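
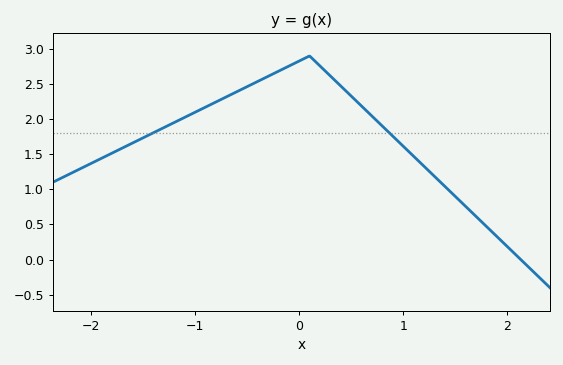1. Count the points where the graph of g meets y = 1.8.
2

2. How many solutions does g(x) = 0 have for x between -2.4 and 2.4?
1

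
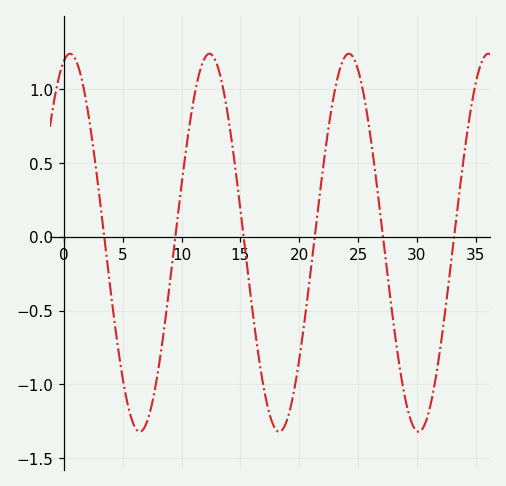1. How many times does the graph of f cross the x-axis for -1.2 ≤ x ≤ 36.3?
6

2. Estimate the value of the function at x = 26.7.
0.286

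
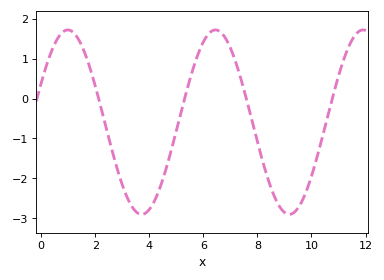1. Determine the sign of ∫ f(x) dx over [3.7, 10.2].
negative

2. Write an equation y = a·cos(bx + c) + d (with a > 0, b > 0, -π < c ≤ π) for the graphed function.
y = 2.31cos(1.1x - 1.1) - 0.59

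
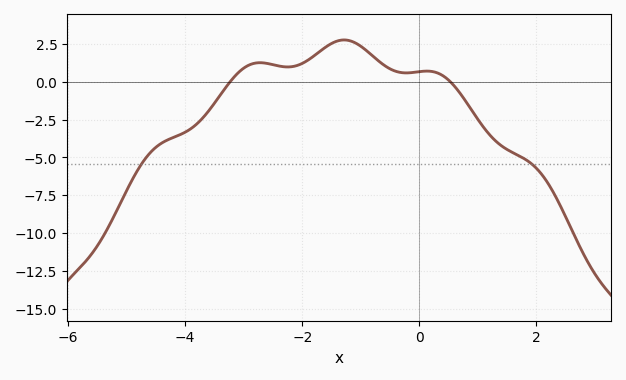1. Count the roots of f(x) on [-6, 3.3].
2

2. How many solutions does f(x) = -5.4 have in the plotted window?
2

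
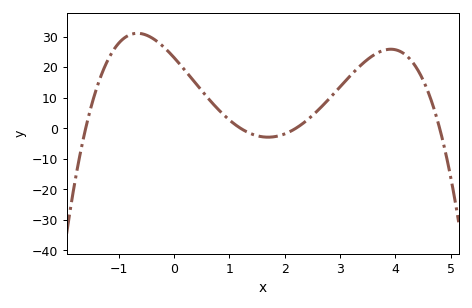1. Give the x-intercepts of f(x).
-1.6, 1.2, 2.2, 4.8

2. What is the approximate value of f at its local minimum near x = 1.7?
-3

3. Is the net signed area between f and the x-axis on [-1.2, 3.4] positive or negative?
positive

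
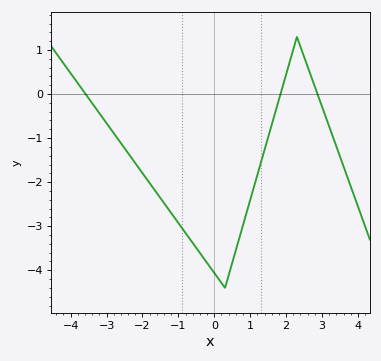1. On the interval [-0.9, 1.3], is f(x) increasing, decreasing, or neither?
neither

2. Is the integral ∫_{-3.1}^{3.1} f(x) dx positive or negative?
negative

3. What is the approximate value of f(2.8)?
0.2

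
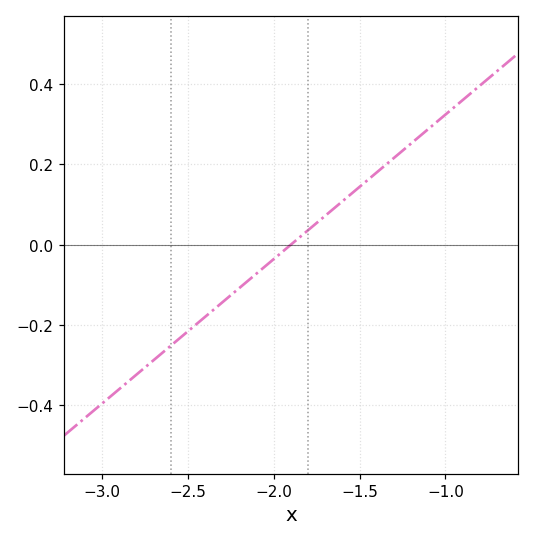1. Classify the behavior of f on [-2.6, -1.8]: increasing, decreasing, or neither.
increasing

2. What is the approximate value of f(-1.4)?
0.18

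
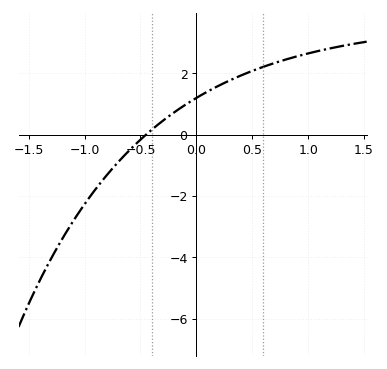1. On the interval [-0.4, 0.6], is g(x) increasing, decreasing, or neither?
increasing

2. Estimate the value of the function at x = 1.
2.6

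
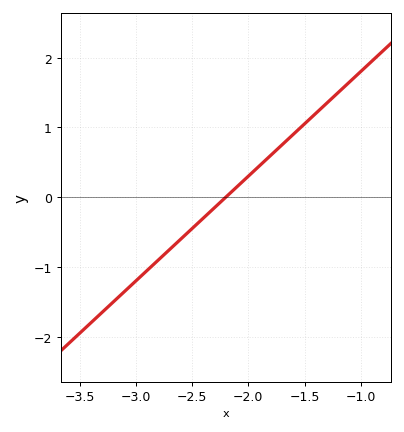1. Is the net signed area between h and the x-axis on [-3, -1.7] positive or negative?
negative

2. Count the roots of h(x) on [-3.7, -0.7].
1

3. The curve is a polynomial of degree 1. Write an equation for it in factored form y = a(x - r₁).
y = 1.5(x + 2.2)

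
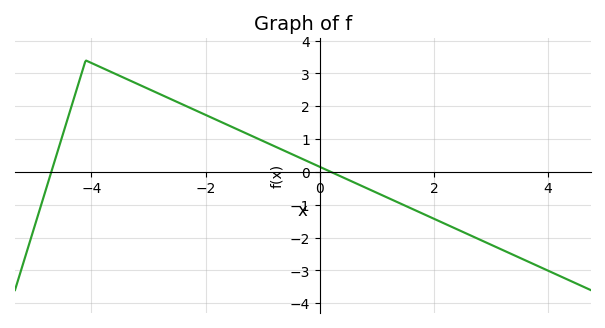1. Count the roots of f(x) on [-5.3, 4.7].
2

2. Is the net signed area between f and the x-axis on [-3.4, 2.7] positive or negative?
positive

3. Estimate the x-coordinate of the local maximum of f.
-4.1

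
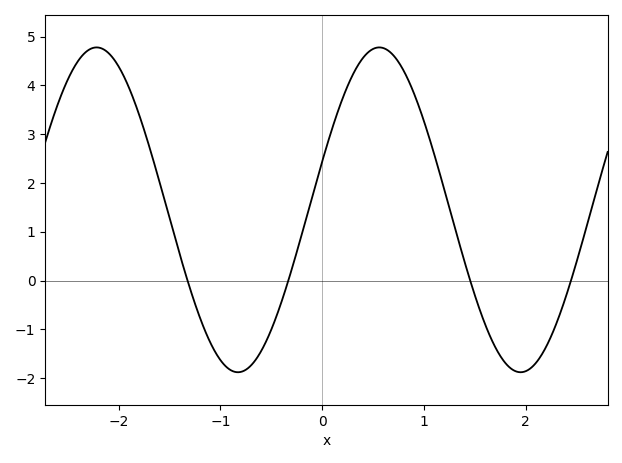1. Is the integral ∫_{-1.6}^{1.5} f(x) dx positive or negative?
positive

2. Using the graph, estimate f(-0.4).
-0.437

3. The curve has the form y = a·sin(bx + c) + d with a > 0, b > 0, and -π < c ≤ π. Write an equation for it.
y = 3.33sin(2.26x + 0.302) + 1.45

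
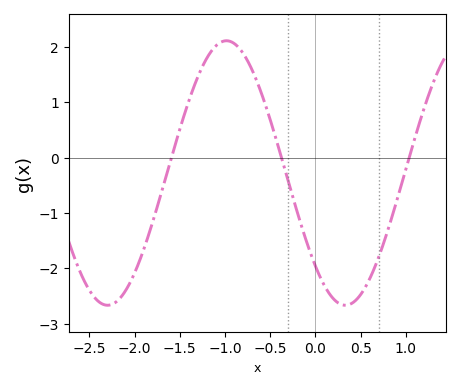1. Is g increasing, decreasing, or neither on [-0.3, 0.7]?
neither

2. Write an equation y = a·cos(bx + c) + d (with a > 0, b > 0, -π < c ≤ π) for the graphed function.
y = 2.39cos(2.4x + 2.4) - 0.28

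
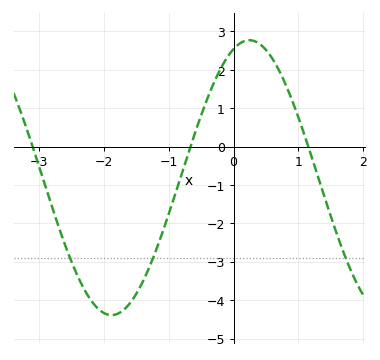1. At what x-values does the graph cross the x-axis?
-3.09, -0.663, 1.15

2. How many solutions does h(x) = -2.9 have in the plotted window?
3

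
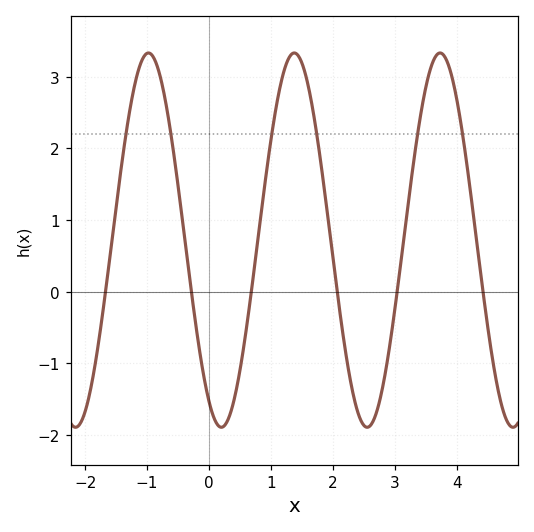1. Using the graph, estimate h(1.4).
3.32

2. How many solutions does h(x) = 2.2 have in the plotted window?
6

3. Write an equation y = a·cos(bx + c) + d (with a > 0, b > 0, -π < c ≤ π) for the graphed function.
y = 2.61cos(2.67x + 2.61) + 0.72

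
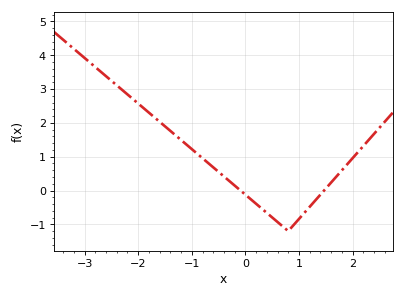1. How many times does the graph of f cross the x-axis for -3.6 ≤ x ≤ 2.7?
2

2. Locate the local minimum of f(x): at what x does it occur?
0.8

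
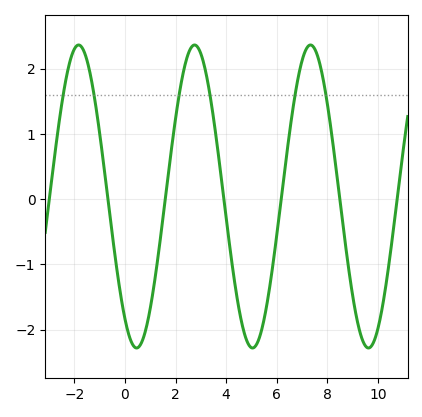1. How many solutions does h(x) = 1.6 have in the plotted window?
6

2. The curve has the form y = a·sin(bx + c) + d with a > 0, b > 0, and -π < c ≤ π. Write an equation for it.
y = 2.32sin(1.37x - 2.2) + 0.04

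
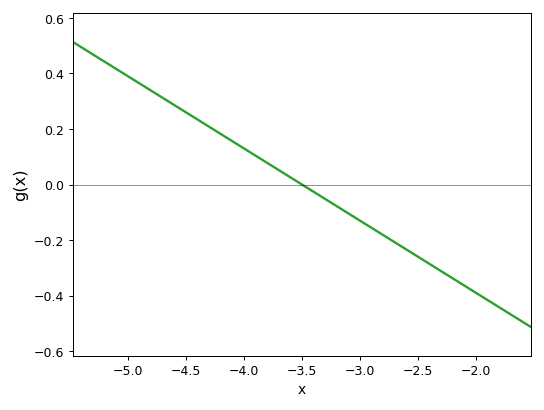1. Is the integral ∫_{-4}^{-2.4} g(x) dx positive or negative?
negative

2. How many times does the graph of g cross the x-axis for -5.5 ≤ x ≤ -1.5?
1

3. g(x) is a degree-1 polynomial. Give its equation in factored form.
y = -0.26(x + 3.5)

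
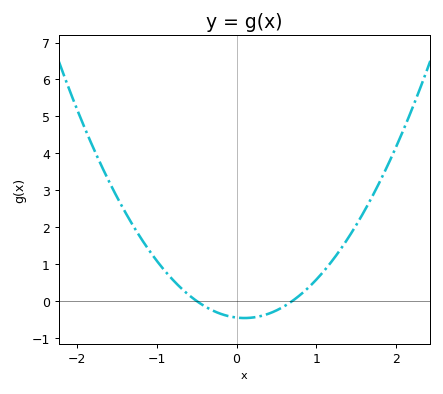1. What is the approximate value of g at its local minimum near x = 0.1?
-0.5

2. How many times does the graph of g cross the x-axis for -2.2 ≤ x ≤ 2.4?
2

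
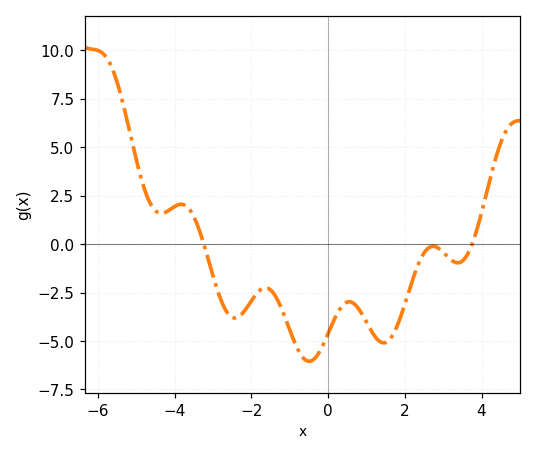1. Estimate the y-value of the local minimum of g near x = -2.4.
-3.81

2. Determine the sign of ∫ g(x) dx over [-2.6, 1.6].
negative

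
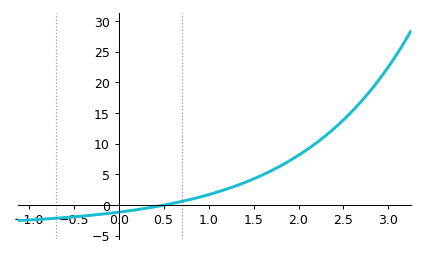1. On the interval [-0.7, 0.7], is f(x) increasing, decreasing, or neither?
increasing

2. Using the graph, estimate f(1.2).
2.56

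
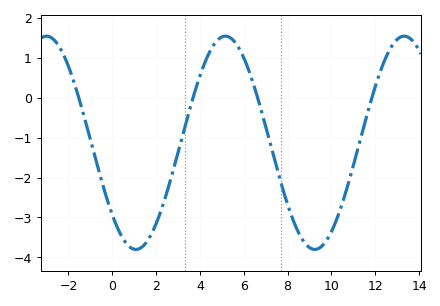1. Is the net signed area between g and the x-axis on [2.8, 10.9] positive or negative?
negative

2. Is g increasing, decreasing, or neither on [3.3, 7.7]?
neither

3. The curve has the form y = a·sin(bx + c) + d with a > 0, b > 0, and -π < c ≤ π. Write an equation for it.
y = 2.67sin(0.77x - 2.4) - 1.13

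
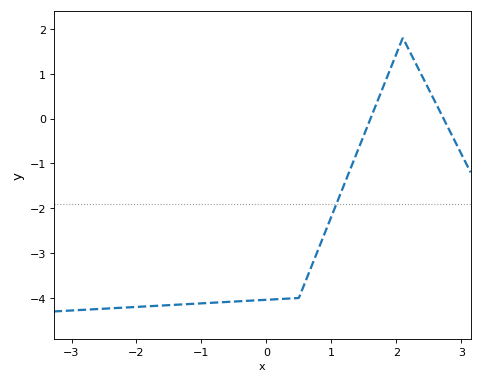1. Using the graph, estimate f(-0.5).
-4.1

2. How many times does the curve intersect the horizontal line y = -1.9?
1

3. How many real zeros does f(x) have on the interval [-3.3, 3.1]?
2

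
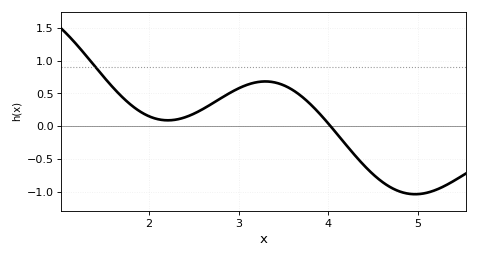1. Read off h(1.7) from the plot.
0.451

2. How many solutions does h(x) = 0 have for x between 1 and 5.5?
1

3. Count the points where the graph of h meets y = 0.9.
1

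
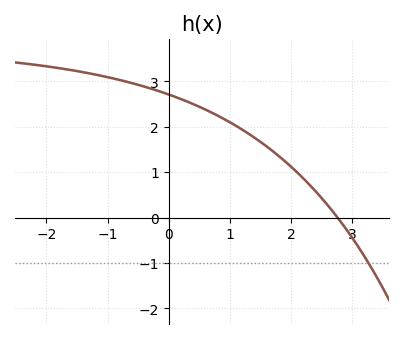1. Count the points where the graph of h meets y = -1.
1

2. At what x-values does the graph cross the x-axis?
2.76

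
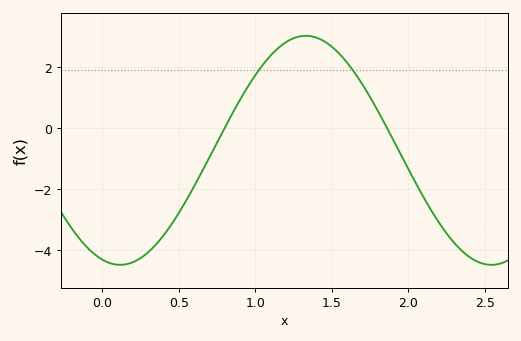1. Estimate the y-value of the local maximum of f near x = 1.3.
3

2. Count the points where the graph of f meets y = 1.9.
2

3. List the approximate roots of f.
0.8, 1.85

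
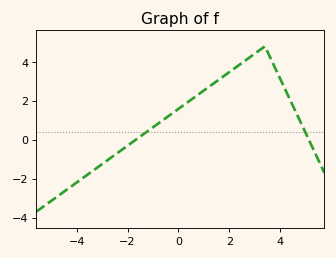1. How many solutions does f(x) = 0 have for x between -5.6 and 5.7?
2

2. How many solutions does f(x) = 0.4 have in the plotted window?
2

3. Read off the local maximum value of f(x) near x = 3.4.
4.8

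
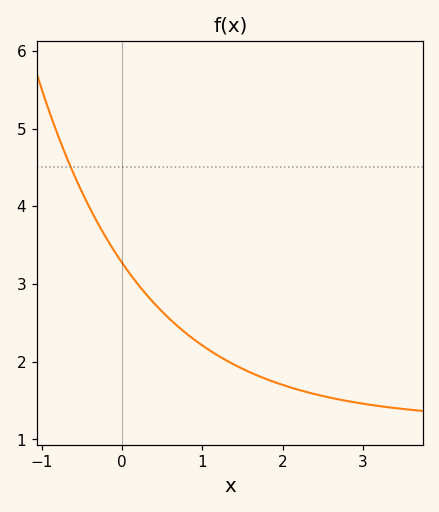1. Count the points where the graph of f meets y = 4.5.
1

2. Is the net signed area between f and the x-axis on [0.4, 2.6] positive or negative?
positive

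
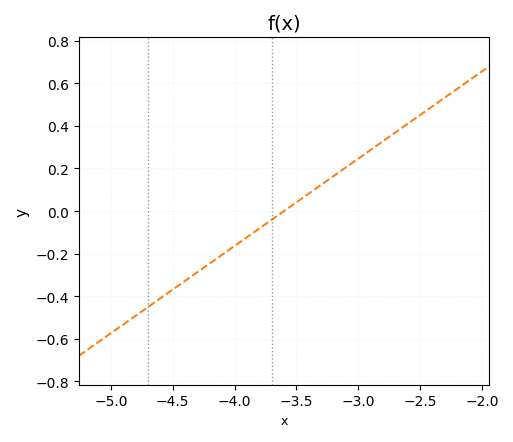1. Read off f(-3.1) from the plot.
0.205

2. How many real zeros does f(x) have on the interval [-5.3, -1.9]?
1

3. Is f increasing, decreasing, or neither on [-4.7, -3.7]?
increasing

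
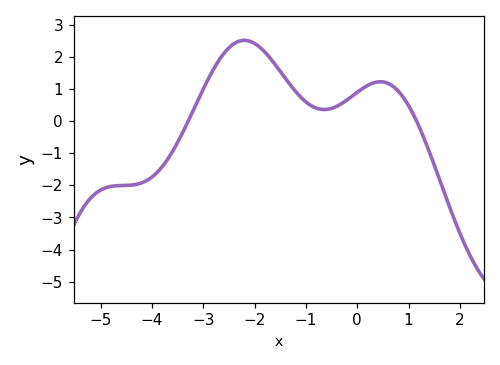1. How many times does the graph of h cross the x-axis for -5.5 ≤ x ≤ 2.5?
2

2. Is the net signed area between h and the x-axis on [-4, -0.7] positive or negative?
positive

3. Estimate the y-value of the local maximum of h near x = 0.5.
1.2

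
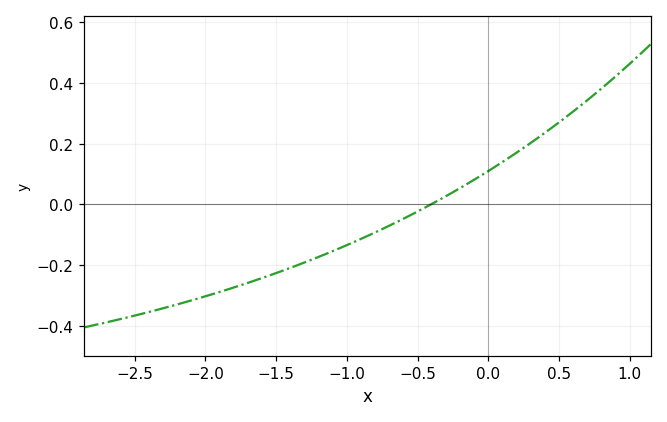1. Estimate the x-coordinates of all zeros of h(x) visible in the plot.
-0.405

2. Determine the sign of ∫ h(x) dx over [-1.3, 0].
negative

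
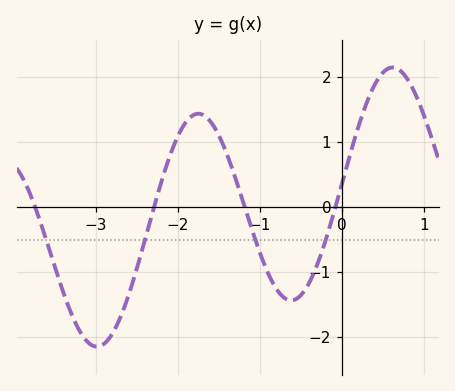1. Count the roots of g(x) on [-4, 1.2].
4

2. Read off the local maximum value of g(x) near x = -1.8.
1.4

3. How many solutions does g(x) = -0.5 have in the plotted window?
4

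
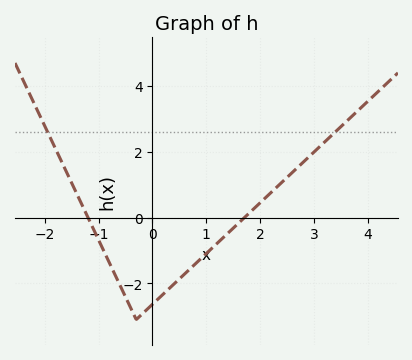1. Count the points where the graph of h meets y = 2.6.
2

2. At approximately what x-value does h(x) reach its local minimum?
-0.3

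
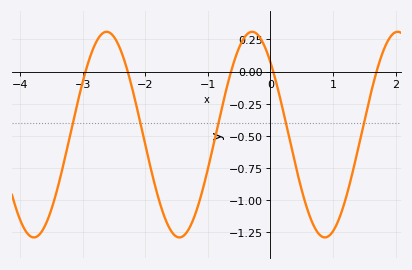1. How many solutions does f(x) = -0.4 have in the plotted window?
5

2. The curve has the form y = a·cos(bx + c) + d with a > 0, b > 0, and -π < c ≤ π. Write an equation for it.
y = 0.8cos(2.7x + 0.79) - 0.49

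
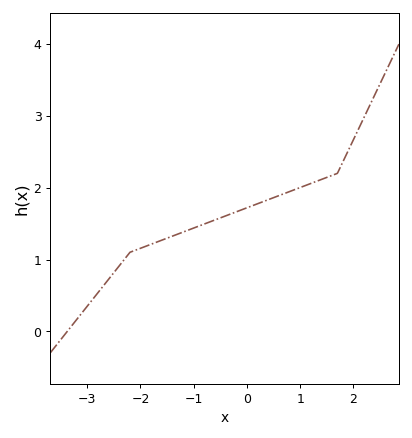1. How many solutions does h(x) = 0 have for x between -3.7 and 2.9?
1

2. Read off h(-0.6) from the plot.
1.55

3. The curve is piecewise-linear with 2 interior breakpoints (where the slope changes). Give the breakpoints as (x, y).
(-2.2, 1.1); (1.7, 2.2)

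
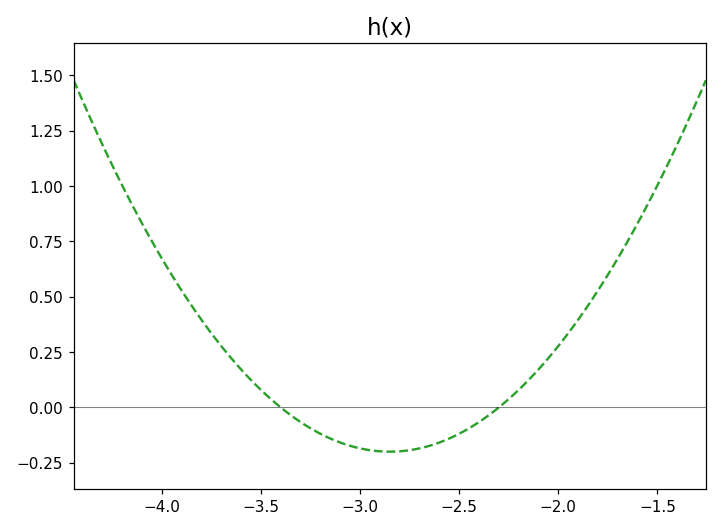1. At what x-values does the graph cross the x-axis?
-3.4, -2.3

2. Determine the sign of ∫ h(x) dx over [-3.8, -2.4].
negative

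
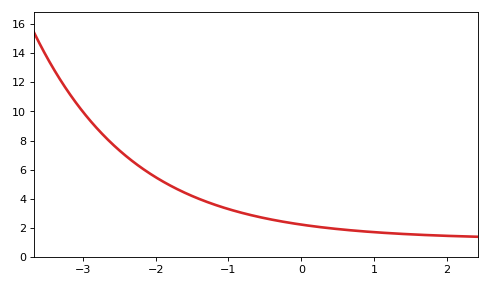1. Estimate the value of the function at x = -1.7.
4.6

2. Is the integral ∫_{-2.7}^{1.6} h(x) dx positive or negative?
positive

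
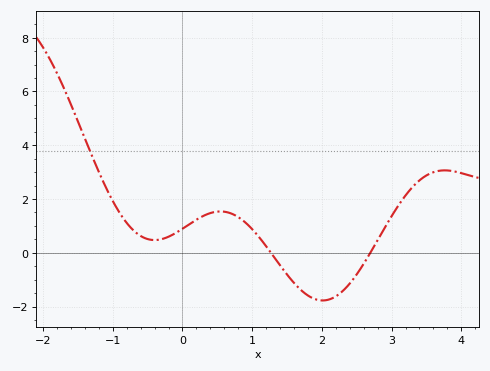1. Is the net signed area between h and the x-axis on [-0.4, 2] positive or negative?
positive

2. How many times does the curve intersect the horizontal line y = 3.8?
1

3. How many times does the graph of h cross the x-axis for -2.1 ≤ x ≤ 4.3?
2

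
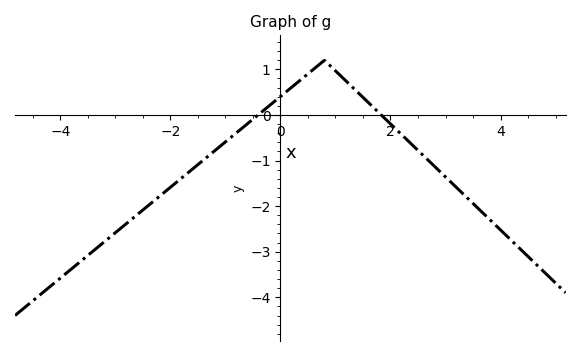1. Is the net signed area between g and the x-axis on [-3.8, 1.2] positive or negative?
negative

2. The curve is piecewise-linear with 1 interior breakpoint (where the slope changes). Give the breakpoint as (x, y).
(0.8, 1.2)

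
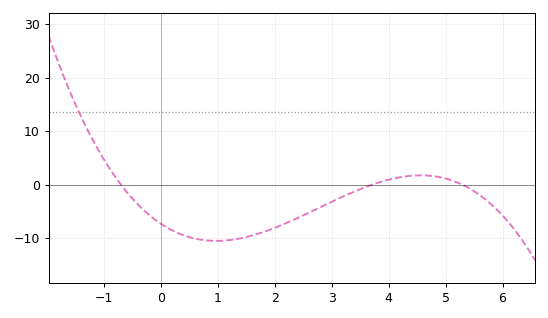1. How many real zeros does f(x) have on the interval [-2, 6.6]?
3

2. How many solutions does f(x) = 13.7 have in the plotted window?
1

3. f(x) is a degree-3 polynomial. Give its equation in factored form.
y = -0.53(x + 0.7)(x - 3.7)(x - 5.3)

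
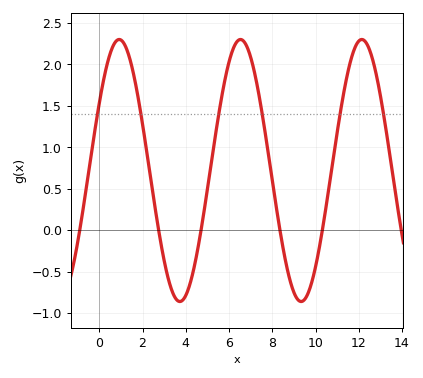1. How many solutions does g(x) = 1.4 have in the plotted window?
6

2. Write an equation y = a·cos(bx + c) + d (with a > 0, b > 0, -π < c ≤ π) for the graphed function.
y = 1.58cos(1.12x - 1.03) + 0.72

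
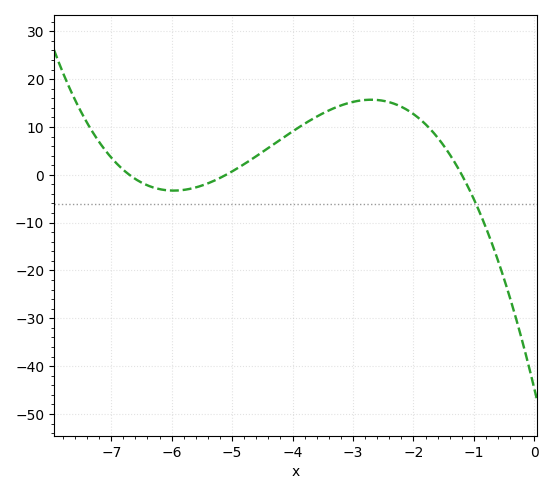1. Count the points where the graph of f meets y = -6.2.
1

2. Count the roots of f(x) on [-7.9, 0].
3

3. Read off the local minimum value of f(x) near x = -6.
-3.3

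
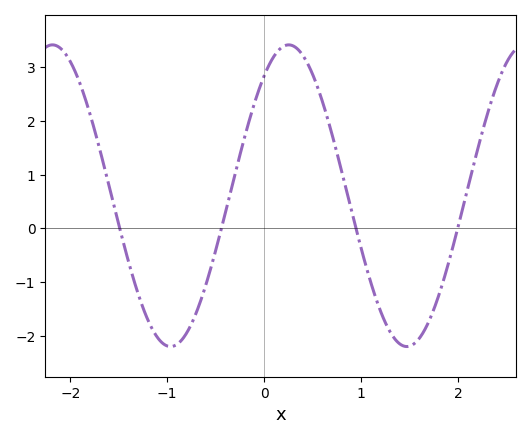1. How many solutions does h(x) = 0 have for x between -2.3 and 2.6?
4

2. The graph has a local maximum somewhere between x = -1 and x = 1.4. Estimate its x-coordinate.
0.3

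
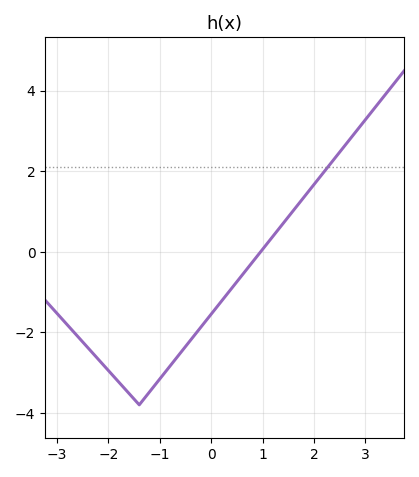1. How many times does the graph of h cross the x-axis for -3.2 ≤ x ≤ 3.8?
1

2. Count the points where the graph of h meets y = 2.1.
1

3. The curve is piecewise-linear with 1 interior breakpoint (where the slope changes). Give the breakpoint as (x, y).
(-1.4, -3.8)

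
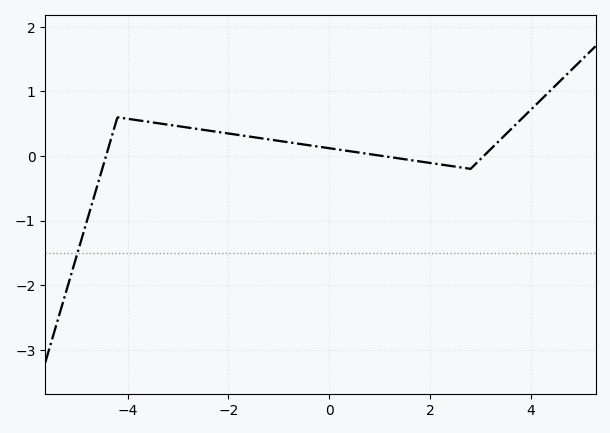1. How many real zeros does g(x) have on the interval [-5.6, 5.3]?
3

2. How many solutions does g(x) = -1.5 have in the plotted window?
1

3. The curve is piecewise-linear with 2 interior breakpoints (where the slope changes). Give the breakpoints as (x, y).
(-4.2, 0.6); (2.8, -0.2)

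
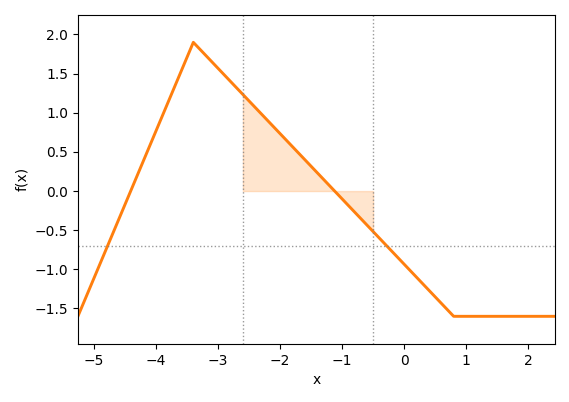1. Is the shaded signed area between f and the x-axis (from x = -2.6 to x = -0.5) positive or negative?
positive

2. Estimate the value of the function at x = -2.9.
1.5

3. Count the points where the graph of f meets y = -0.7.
2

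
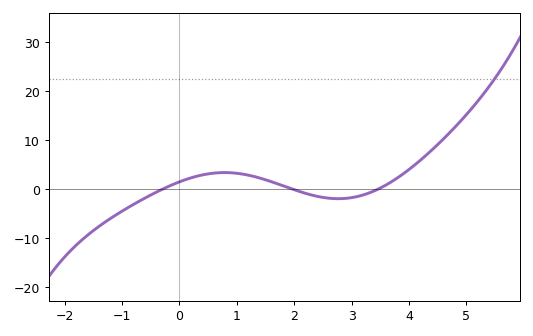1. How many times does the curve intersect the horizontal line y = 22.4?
1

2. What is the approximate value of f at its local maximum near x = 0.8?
3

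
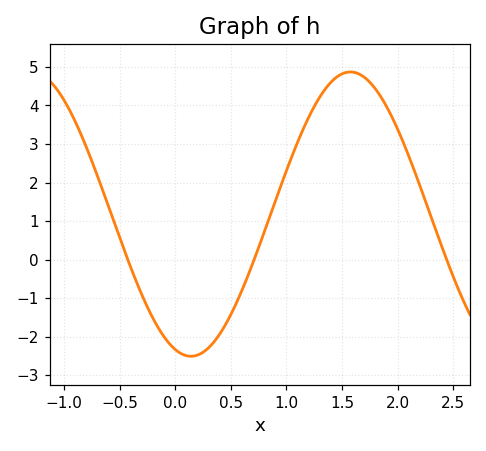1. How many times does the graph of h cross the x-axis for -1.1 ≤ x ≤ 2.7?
3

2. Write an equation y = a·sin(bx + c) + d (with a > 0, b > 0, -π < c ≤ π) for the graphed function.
y = 3.69sin(2.19x - 1.88) + 1.18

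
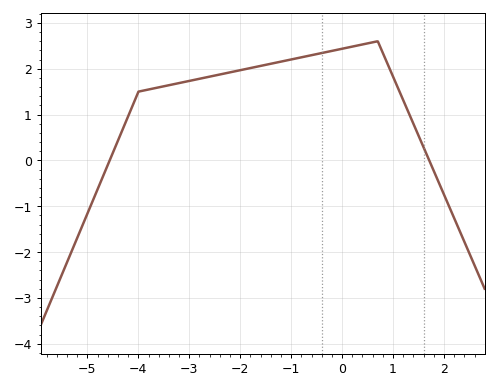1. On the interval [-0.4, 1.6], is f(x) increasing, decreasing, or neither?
neither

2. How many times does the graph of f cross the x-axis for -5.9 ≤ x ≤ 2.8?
2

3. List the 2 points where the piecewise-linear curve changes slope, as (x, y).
(-4, 1.5); (0.7, 2.6)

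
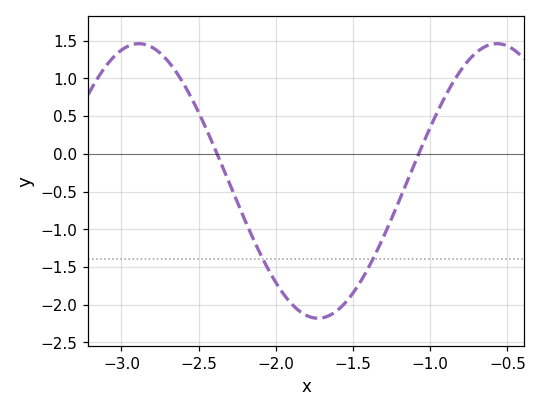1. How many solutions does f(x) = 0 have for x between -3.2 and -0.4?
2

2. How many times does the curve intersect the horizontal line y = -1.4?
2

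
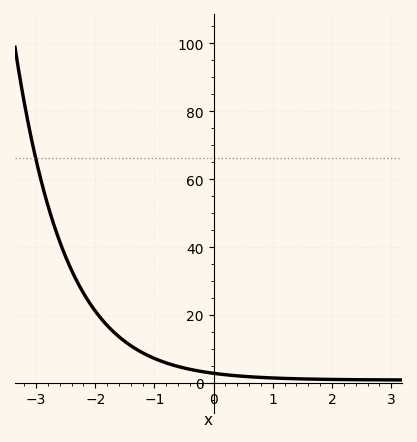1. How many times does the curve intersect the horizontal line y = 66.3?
1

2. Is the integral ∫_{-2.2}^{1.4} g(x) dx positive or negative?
positive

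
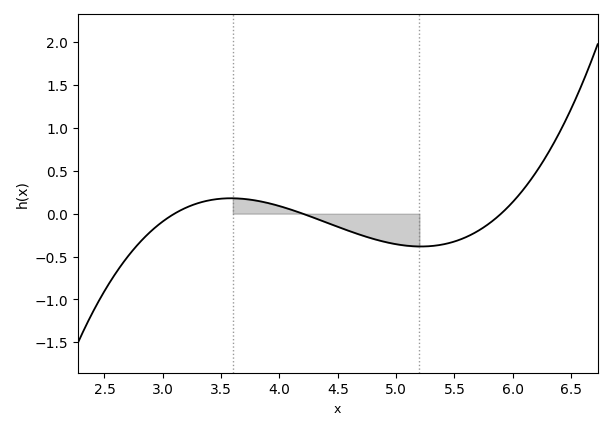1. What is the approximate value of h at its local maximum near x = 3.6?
0.2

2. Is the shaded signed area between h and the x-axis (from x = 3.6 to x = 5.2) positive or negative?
negative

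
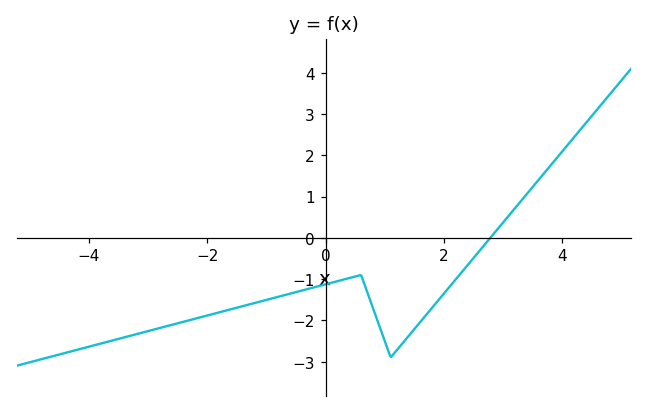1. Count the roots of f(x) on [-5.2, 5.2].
1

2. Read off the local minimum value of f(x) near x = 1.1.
-2.89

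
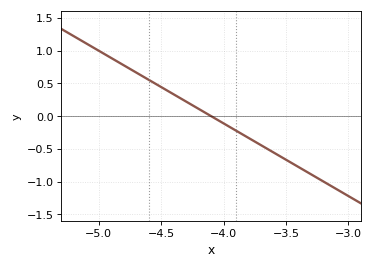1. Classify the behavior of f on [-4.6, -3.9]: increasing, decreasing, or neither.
decreasing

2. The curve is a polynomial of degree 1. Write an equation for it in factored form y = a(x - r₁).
y = -1.11(x + 4.1)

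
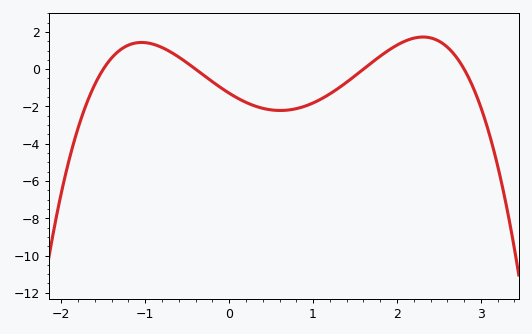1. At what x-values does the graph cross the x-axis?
-1.5, -0.4, 1.6, 2.8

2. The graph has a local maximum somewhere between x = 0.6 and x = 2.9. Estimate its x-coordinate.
2.31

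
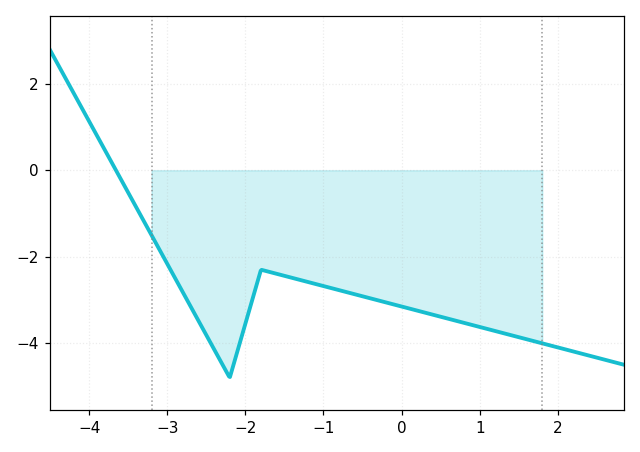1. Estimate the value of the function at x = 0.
-3.15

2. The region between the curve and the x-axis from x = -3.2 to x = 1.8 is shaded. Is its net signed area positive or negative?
negative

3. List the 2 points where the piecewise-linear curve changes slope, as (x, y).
(-2.2, -4.8); (-1.8, -2.3)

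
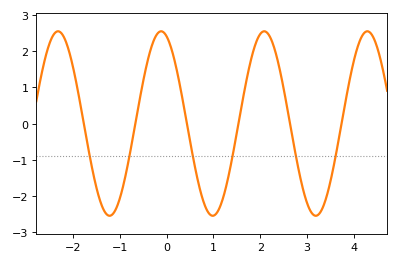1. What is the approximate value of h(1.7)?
1.2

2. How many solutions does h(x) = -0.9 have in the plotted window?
6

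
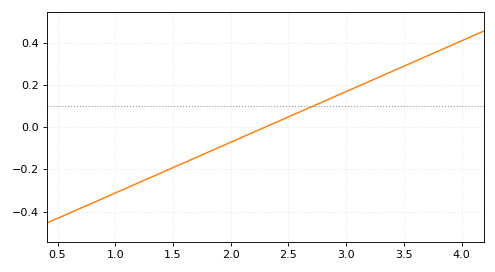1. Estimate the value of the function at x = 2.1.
-0.048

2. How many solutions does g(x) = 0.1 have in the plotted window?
1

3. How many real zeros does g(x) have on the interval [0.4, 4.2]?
1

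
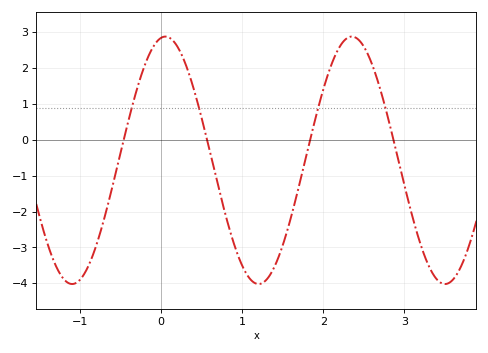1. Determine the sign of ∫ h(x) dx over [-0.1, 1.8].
negative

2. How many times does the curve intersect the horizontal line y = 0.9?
4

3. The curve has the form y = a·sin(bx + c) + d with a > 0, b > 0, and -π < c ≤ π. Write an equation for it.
y = 3.45sin(2.73x + 1.43) - 0.57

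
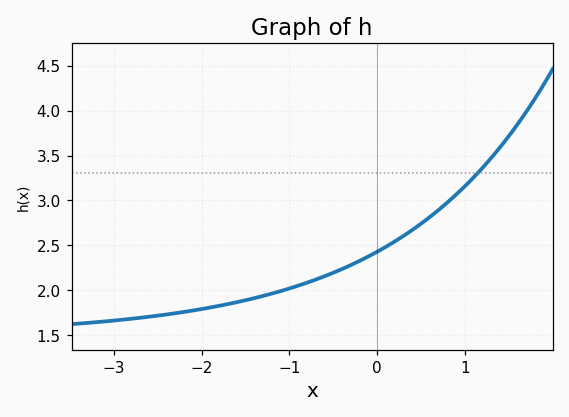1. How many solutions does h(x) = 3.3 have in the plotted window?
1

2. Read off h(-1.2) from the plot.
1.96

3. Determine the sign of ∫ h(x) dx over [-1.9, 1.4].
positive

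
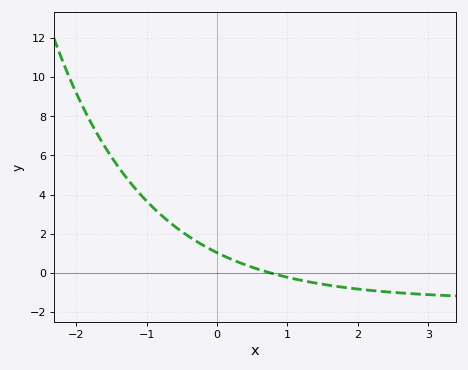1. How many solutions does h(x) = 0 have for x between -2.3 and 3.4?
1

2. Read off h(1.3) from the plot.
-0.4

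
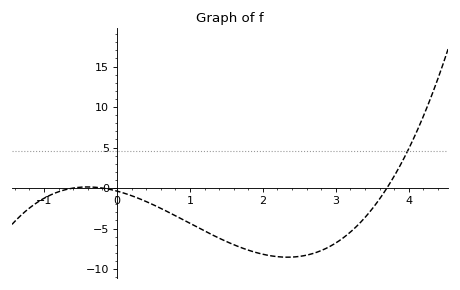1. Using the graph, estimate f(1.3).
-5.75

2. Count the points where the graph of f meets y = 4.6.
1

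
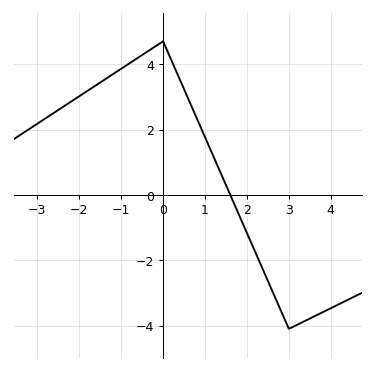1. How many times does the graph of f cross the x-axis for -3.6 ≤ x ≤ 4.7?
1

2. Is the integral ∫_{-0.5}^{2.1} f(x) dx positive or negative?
positive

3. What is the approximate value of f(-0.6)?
4.2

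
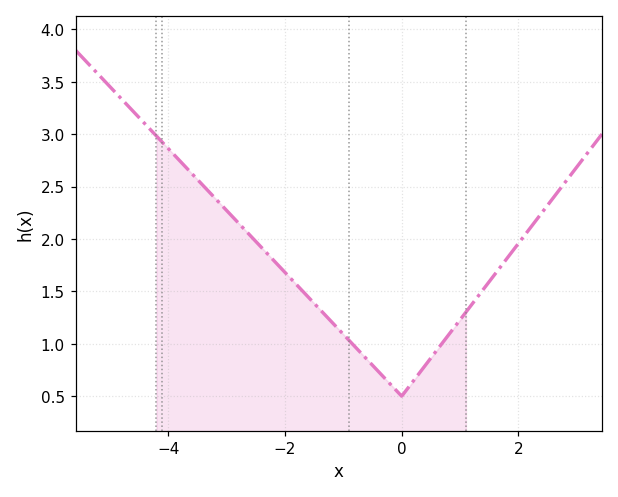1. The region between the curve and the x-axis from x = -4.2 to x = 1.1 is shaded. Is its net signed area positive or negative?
positive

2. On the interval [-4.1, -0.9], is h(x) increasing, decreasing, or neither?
decreasing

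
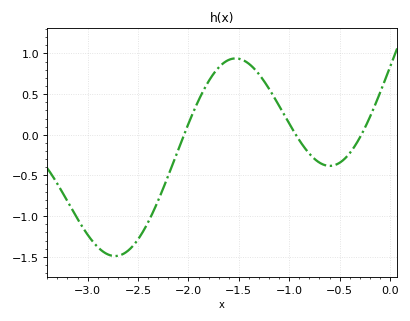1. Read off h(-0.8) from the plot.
-0.25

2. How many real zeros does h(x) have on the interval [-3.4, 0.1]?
3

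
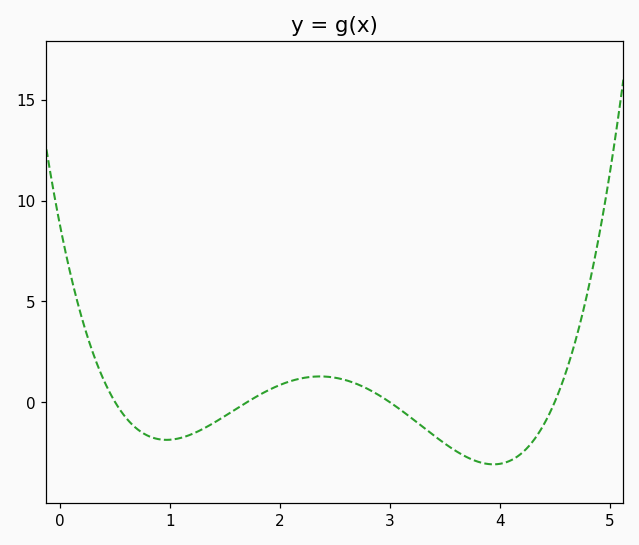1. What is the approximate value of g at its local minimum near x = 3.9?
-3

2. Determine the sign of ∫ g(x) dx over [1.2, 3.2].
positive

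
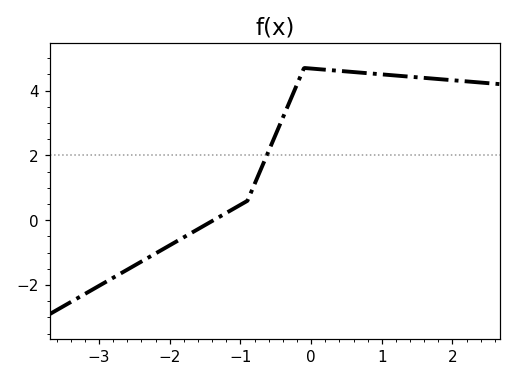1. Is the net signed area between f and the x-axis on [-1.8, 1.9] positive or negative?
positive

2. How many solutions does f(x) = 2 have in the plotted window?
1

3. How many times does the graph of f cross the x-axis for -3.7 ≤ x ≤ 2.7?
1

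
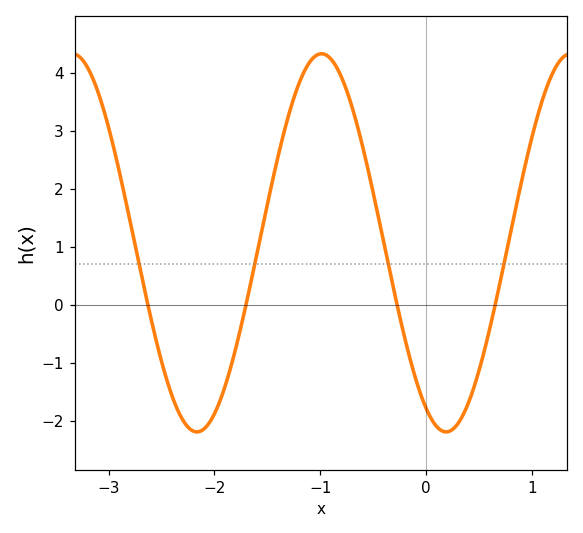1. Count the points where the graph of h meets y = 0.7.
4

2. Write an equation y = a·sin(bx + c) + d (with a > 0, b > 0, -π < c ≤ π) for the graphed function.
y = 3.26sin(2.7x - 2.1) + 1.07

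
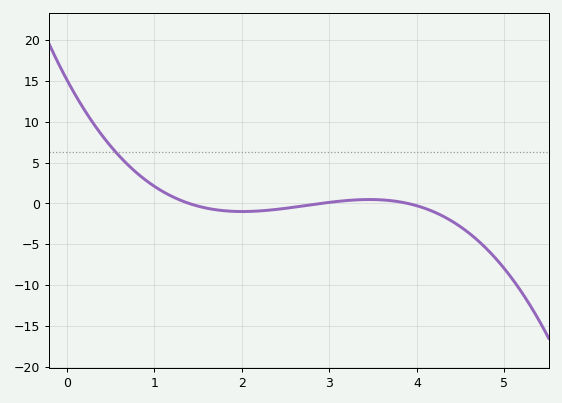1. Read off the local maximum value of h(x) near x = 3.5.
0.5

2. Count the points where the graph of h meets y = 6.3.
1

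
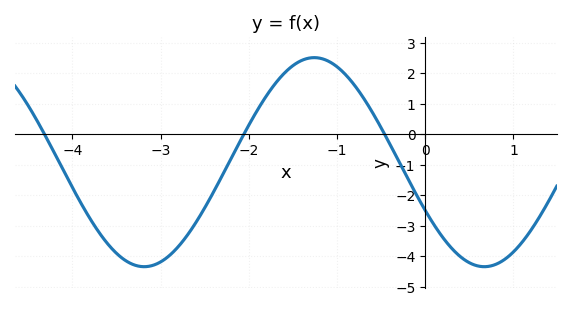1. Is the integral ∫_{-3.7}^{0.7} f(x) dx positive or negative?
negative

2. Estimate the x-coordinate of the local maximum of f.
-1.26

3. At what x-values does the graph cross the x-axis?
-4.32, -2.05, -0.461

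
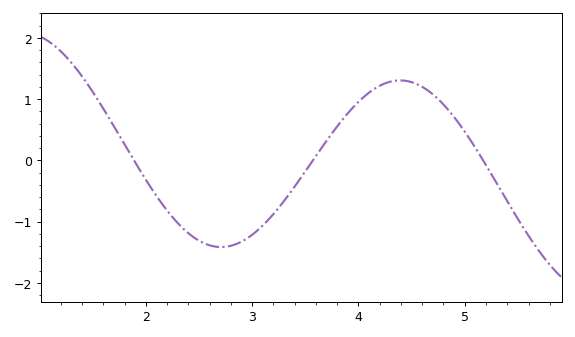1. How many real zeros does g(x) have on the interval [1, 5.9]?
3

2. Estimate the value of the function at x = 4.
1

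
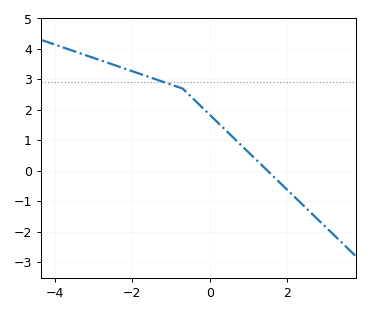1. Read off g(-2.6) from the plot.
3.5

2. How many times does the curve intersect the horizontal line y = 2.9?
1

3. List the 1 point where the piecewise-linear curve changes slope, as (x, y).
(-0.7, 2.7)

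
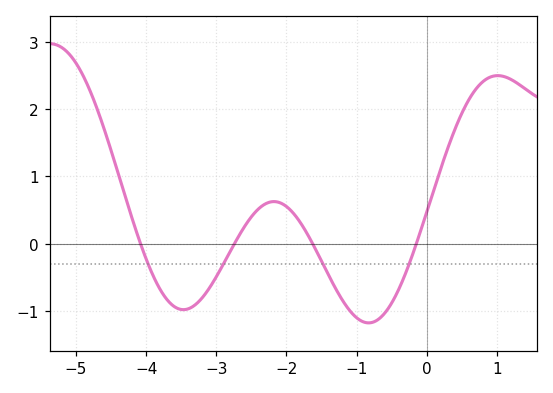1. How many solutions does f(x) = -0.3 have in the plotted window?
4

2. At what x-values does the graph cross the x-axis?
-4.1, -2.7, -1.6, -0.1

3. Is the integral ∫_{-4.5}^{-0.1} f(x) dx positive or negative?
negative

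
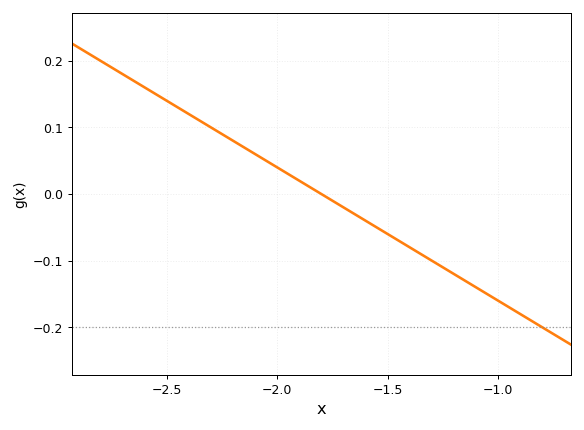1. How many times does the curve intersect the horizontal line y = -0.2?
1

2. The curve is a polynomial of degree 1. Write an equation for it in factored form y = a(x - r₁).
y = -0.2(x + 1.8)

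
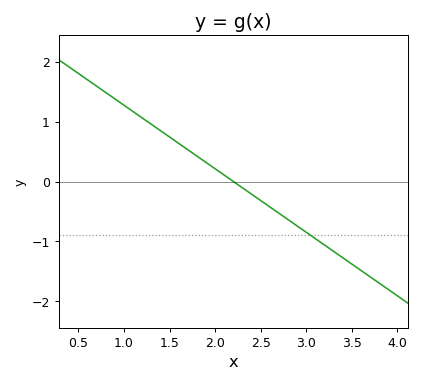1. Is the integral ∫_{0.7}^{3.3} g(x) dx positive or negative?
positive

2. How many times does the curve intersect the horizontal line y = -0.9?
1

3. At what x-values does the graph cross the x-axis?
2.2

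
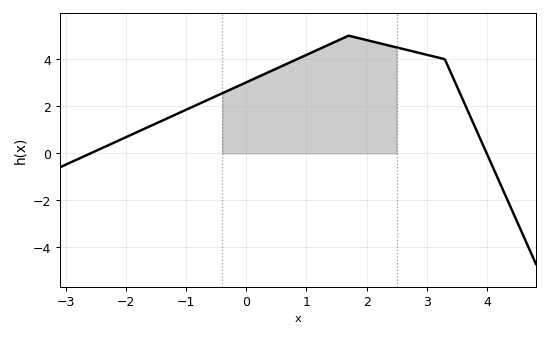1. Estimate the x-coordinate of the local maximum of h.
1.8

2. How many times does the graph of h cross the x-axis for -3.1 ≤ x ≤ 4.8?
2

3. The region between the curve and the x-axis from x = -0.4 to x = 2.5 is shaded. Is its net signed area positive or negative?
positive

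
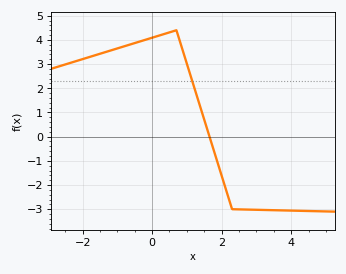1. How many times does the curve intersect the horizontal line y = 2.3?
1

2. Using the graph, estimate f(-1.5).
3.43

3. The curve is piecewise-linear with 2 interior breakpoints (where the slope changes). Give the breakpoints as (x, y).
(0.7, 4.4); (2.3, -3)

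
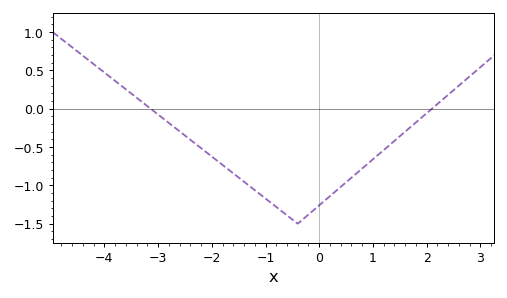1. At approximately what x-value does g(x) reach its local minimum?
-0.4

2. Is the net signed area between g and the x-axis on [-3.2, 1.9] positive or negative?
negative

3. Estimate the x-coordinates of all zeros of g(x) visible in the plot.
-3.2, 2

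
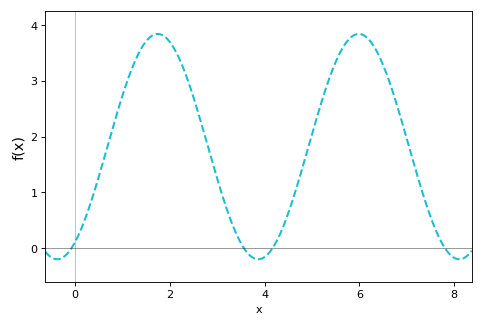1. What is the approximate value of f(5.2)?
2.6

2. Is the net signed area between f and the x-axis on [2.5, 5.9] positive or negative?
positive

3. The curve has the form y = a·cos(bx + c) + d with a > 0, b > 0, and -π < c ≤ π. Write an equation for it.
y = 2.02cos(1.5x - 2.6) + 1.82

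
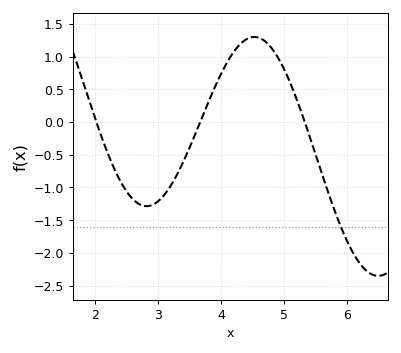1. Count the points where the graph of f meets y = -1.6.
1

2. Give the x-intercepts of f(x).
2.02, 3.67, 5.33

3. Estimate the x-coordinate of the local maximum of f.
4.53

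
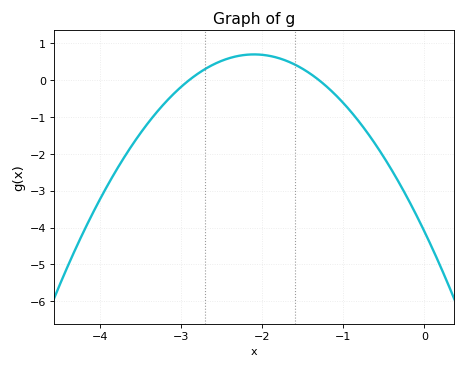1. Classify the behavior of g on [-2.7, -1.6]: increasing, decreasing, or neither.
neither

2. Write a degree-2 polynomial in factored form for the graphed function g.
y = -1.09(x + 2.9)(x + 1.3)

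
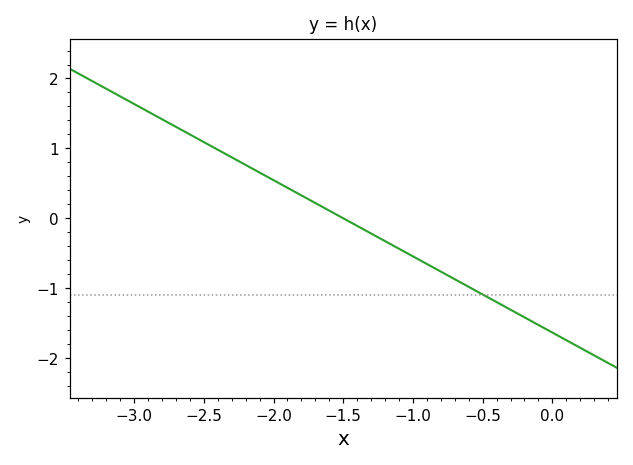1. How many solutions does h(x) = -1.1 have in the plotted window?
1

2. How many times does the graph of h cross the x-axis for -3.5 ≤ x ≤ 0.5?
1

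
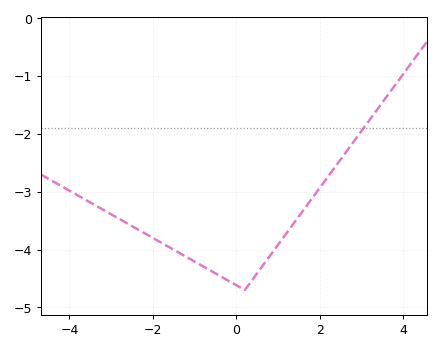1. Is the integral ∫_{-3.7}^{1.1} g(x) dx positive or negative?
negative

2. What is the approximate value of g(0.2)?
-4.7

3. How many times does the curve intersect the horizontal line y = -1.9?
1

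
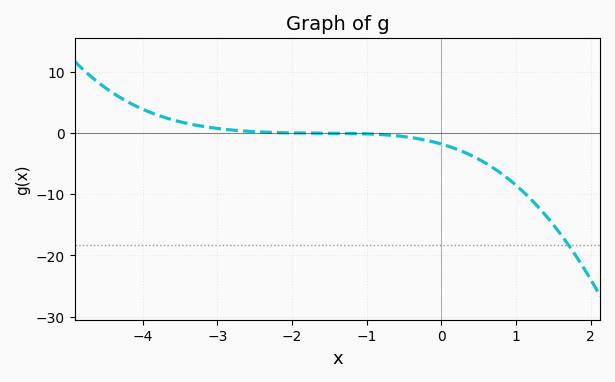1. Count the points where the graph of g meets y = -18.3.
1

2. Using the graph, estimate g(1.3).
-12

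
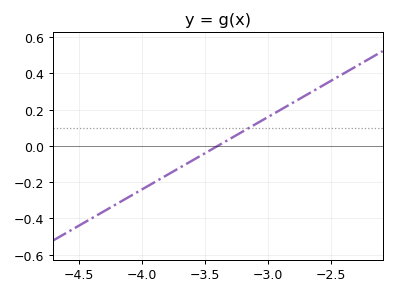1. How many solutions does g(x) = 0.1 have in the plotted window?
1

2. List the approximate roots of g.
-3.4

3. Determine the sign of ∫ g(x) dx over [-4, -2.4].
positive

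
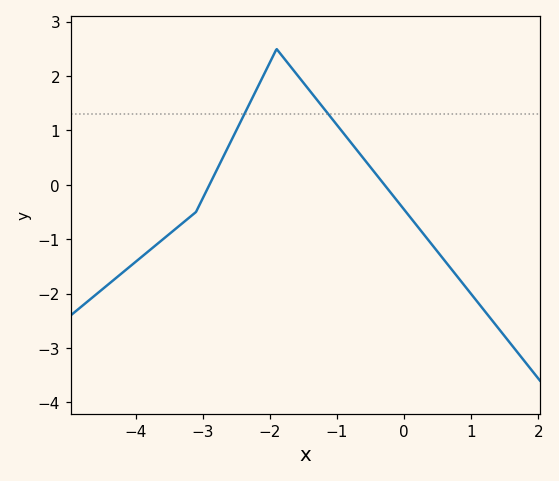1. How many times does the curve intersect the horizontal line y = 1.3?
2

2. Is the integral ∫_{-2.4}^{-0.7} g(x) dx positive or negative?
positive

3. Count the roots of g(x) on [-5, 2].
2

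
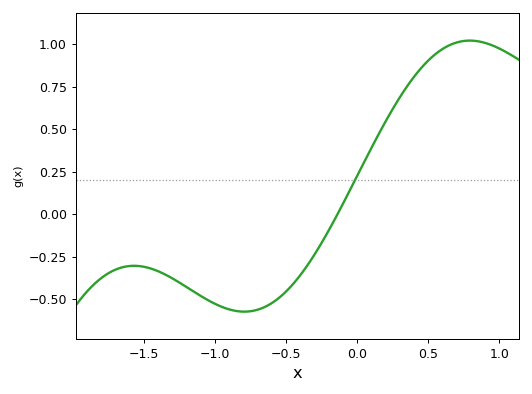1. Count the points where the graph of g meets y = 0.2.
1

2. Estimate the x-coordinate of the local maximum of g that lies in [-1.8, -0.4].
-1.57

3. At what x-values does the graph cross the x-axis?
-0.138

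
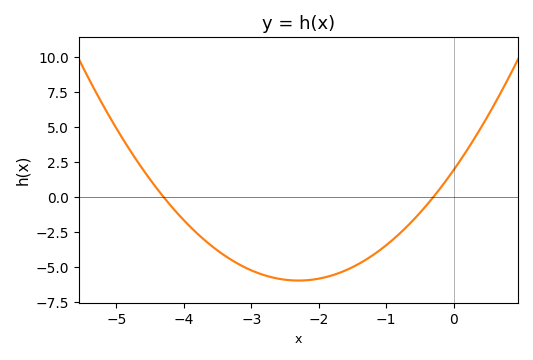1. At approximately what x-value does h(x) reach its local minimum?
-2.3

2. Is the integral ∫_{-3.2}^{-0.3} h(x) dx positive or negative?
negative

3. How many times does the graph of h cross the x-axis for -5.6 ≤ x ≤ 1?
2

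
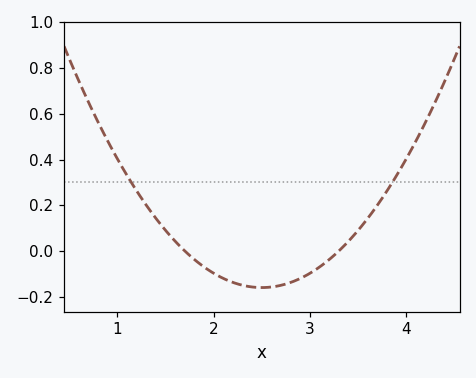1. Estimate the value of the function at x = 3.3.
0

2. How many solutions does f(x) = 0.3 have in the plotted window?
2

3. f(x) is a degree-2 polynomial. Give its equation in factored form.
y = 0.25(x - 1.7)(x - 3.3)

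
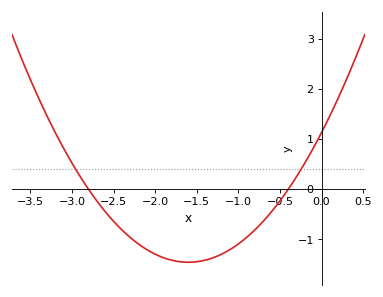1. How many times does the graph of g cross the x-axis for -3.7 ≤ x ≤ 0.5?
2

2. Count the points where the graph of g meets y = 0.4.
2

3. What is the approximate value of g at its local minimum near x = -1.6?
-1.45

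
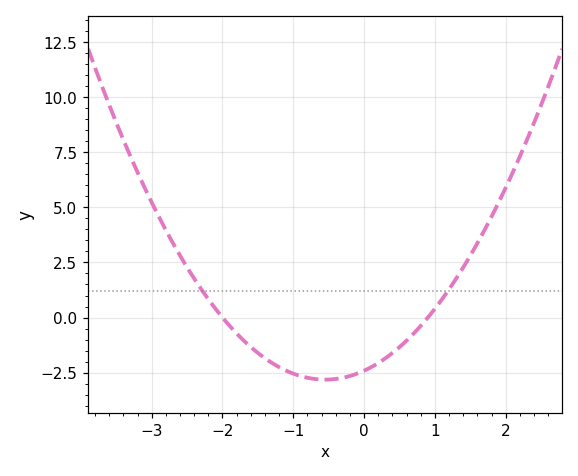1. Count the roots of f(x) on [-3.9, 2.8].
2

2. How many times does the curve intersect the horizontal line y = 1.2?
2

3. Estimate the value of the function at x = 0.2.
-2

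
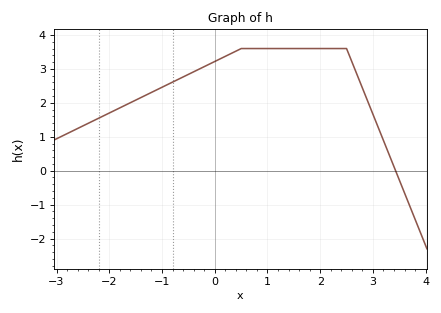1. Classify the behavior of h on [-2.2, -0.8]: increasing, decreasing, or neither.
increasing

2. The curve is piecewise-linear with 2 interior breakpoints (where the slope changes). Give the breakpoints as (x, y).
(0.5, 3.6); (2.5, 3.6)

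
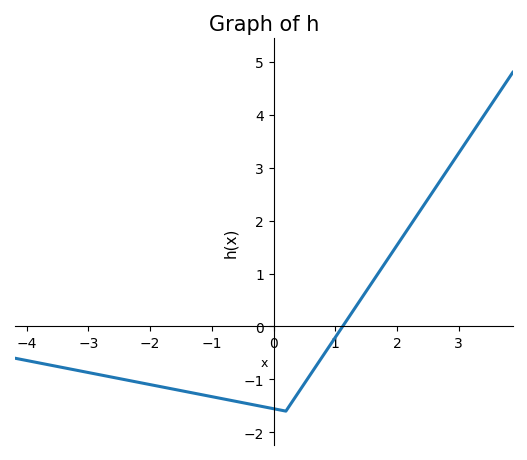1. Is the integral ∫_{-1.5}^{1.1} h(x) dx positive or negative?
negative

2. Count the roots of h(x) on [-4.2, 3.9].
1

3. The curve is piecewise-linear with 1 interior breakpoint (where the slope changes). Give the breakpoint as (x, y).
(0.2, -1.6)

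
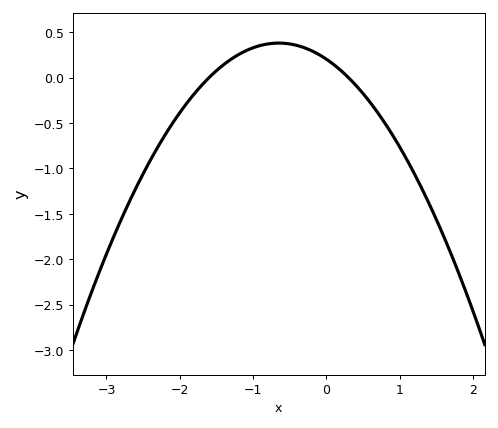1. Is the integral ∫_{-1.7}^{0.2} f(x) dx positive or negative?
positive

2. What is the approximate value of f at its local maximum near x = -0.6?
0.4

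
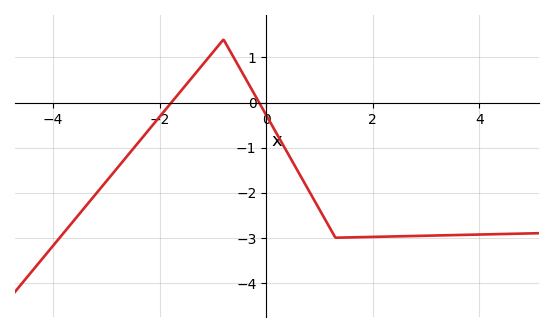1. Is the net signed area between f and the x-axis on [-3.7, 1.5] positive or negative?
negative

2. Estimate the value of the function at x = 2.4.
-2.97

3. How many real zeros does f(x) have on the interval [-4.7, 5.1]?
2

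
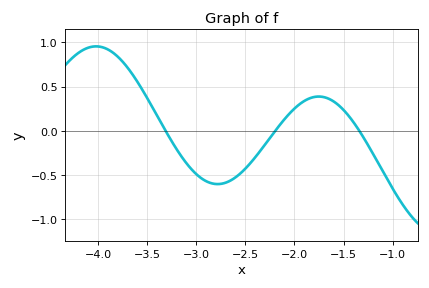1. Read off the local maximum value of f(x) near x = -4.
0.954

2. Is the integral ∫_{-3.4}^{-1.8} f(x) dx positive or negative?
negative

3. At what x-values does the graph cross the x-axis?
-3.31, -2.2, -1.34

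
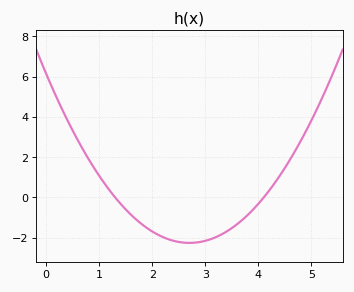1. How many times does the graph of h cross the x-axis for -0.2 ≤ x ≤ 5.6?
2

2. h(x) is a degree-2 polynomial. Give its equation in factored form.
y = 1.15(x - 1.3)(x - 4.1)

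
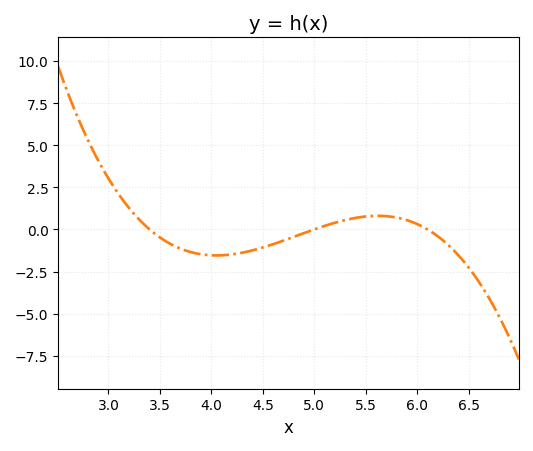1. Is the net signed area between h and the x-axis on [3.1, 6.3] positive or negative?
negative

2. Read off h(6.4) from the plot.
-1.6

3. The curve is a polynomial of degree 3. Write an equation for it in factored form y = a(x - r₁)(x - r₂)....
y = -1.22(x - 3.4)(x - 5)(x - 6.1)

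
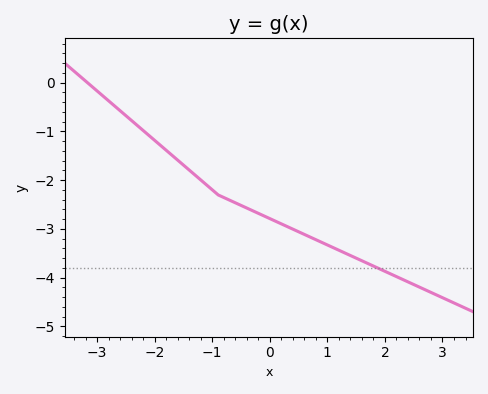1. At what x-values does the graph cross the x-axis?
-3.17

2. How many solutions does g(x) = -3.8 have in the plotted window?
1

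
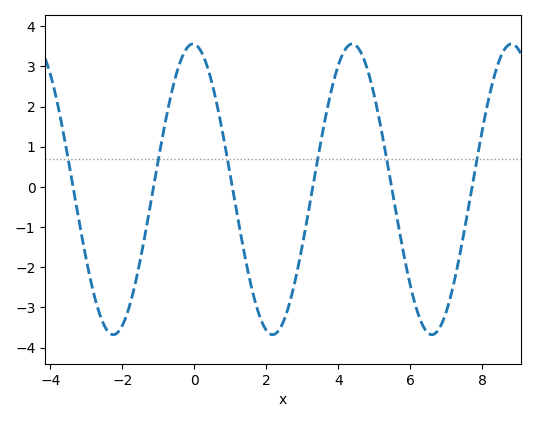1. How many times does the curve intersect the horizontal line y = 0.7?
6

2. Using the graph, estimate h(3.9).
2.72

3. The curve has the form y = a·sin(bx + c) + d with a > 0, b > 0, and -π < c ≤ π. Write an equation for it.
y = 3.62sin(1.42x + 1.62) - 0.06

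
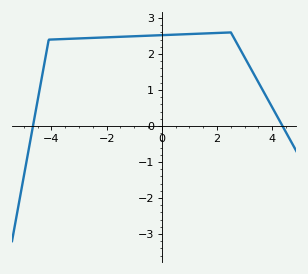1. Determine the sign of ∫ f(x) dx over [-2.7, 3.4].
positive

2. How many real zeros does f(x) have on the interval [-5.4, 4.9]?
2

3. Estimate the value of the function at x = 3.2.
1.6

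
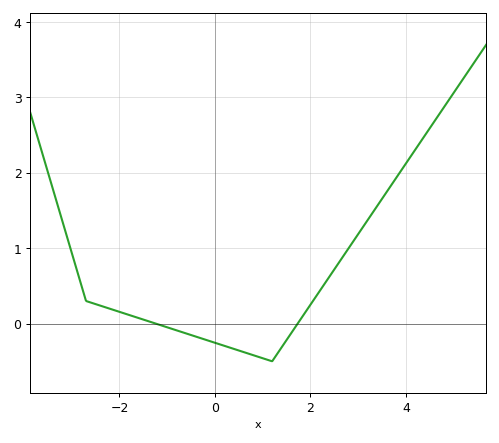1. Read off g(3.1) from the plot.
1.3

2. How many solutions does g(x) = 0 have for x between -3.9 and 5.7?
2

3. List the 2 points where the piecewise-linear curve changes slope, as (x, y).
(-2.7, 0.3); (1.2, -0.5)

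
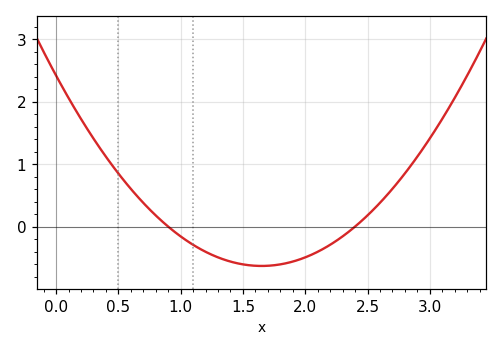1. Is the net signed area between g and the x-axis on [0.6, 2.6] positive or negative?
negative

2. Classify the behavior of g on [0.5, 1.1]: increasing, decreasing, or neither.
decreasing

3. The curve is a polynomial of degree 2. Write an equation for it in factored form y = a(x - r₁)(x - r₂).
y = 1.12(x - 0.9)(x - 2.4)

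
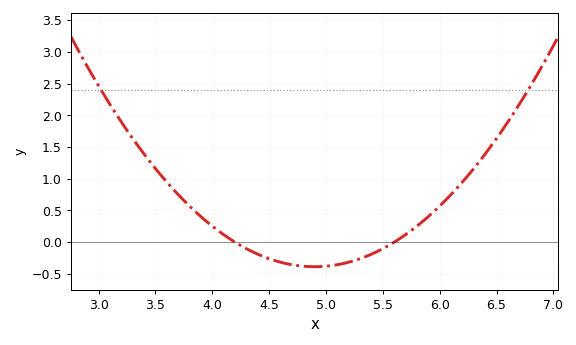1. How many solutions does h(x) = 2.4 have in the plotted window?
2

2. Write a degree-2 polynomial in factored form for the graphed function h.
y = 0.79(x - 4.2)(x - 5.6)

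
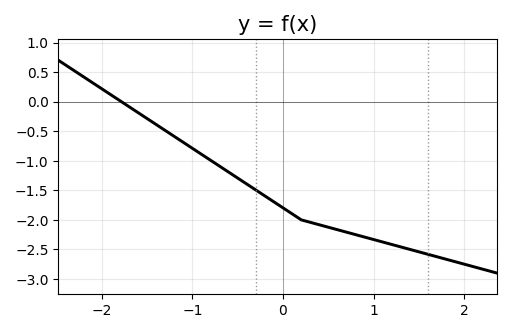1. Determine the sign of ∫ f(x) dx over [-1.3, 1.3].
negative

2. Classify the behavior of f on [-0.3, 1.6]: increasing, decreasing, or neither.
decreasing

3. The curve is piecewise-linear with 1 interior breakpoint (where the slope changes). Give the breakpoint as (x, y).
(0.2, -2)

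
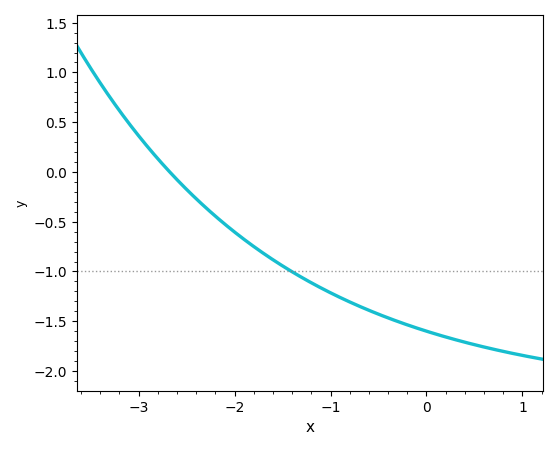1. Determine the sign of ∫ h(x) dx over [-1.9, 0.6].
negative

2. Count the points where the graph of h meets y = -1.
1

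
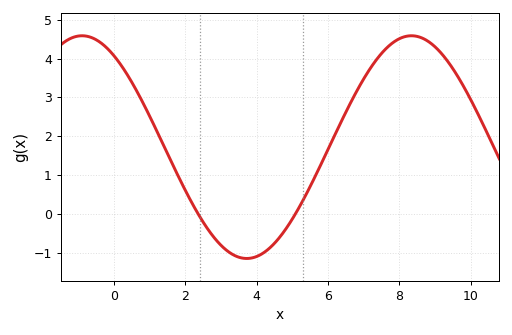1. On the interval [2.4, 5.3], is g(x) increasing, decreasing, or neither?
neither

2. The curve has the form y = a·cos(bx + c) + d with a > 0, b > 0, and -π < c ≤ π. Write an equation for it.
y = 2.87cos(0.68x + 0.61) + 1.72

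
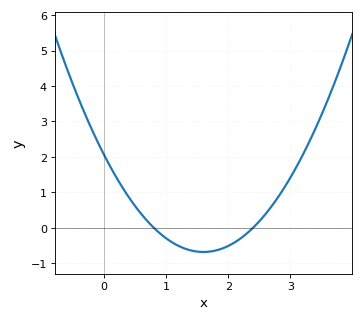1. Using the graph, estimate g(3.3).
2.41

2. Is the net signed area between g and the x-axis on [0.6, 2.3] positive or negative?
negative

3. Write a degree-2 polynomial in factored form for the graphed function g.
y = 1.07(x - 0.8)(x - 2.4)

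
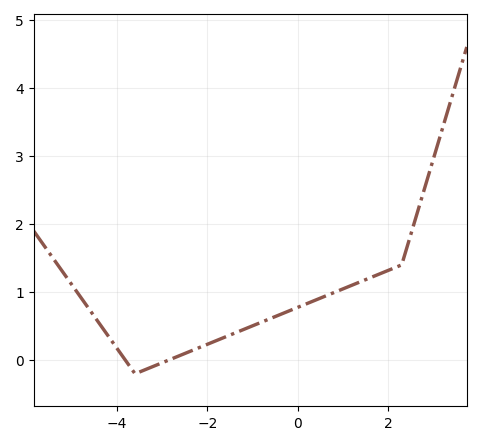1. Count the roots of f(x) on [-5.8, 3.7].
2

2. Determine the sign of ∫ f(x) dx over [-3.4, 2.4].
positive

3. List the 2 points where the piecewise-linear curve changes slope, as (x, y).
(-3.6, -0.2); (2.3, 1.4)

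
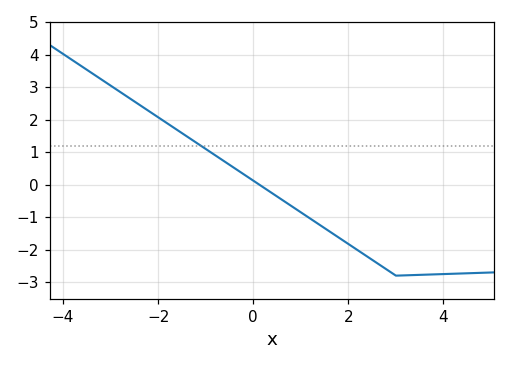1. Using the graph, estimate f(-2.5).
2.6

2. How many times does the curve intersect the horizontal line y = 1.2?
1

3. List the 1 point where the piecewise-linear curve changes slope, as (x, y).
(3, -2.8)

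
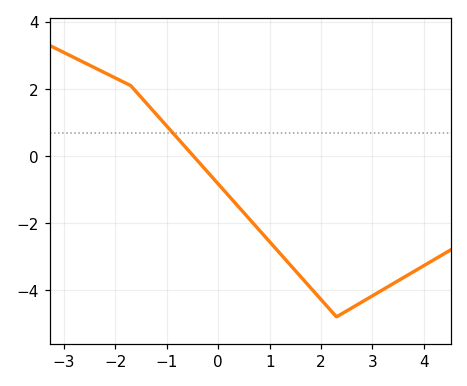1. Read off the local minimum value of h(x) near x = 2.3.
-4.8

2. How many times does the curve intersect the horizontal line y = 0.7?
1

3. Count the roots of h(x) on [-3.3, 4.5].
1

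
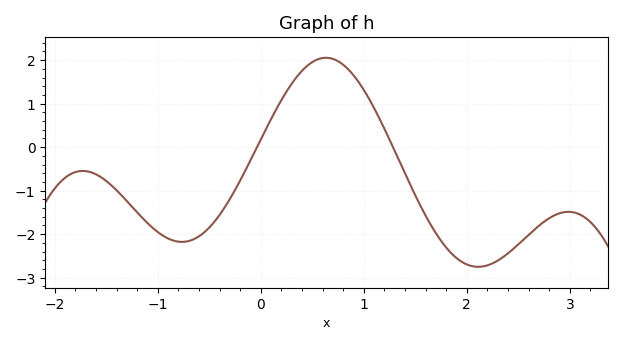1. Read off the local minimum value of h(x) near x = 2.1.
-2.75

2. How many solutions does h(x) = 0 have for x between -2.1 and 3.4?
2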